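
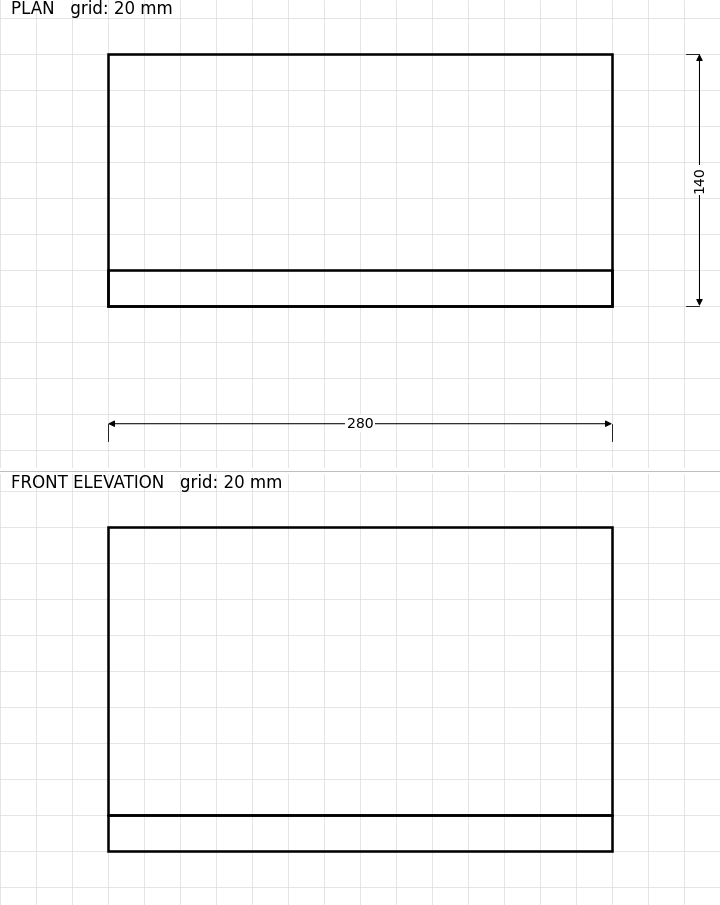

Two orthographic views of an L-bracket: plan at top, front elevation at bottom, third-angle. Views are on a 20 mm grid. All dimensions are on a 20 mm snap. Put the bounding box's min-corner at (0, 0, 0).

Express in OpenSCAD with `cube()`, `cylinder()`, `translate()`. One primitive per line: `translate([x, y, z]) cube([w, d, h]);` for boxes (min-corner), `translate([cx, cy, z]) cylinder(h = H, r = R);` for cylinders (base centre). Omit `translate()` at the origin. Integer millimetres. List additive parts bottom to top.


cube([280, 140, 20]);
translate([0, 0, 20]) cube([280, 20, 160]);


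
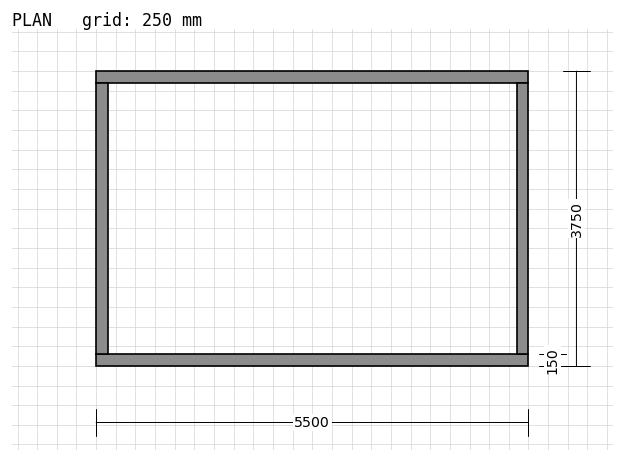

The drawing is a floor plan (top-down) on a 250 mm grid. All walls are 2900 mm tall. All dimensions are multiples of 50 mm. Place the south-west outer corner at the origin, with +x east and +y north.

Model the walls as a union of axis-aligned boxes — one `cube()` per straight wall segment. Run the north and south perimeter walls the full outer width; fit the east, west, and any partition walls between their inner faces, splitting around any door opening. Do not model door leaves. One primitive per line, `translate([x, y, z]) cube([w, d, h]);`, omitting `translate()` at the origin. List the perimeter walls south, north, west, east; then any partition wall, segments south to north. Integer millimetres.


cube([5500, 150, 2900]);
translate([0, 3600, 0]) cube([5500, 150, 2900]);
translate([0, 150, 0]) cube([150, 3450, 2900]);
translate([5350, 150, 0]) cube([150, 3450, 2900]);


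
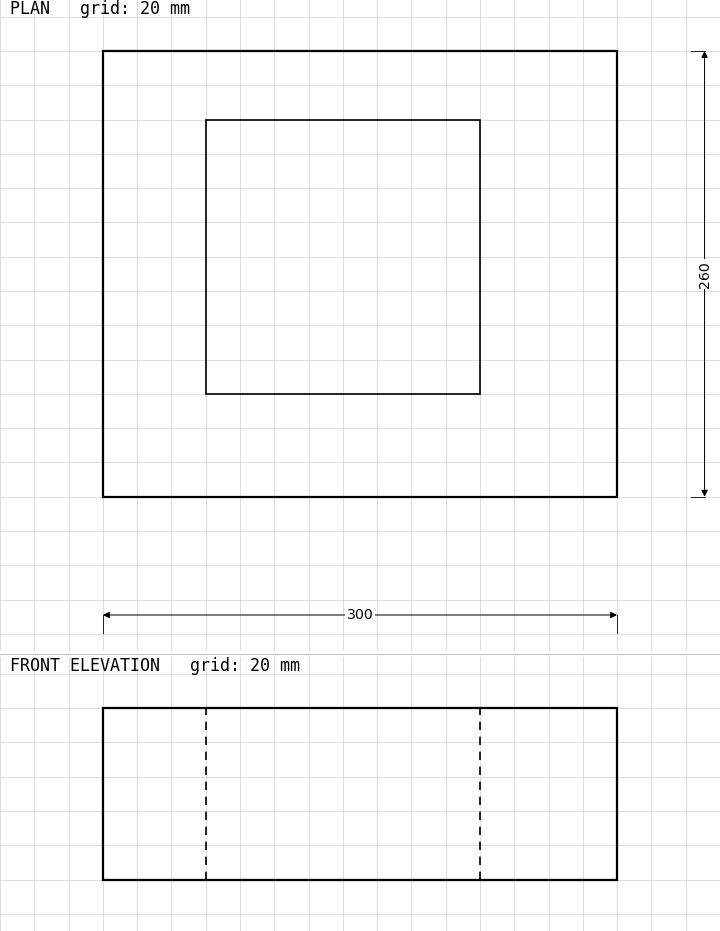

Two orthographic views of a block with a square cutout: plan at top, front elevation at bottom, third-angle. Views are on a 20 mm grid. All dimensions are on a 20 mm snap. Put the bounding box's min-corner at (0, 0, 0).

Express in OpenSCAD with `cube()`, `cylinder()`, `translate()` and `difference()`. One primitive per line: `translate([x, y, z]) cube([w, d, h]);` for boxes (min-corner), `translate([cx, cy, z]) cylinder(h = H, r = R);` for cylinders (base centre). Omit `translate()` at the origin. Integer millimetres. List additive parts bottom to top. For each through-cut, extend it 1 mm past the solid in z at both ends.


difference() {
  cube([300, 260, 100]);
  translate([60, 60, -1]) cube([160, 160, 102]);
}


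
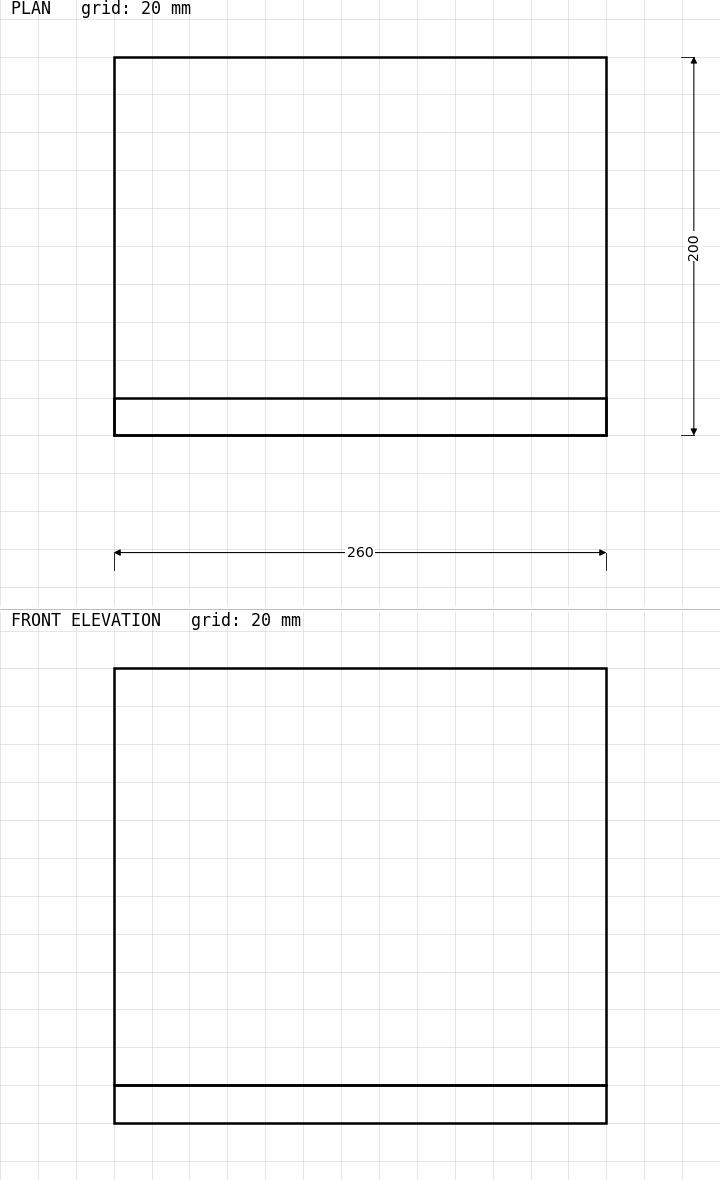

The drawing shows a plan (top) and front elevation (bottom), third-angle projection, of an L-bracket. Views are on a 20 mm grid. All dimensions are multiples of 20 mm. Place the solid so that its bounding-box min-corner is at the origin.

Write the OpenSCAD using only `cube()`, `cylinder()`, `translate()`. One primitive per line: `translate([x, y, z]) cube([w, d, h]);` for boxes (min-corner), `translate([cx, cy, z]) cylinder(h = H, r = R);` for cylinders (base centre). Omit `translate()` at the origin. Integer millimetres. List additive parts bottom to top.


cube([260, 200, 20]);
translate([0, 0, 20]) cube([260, 20, 220]);


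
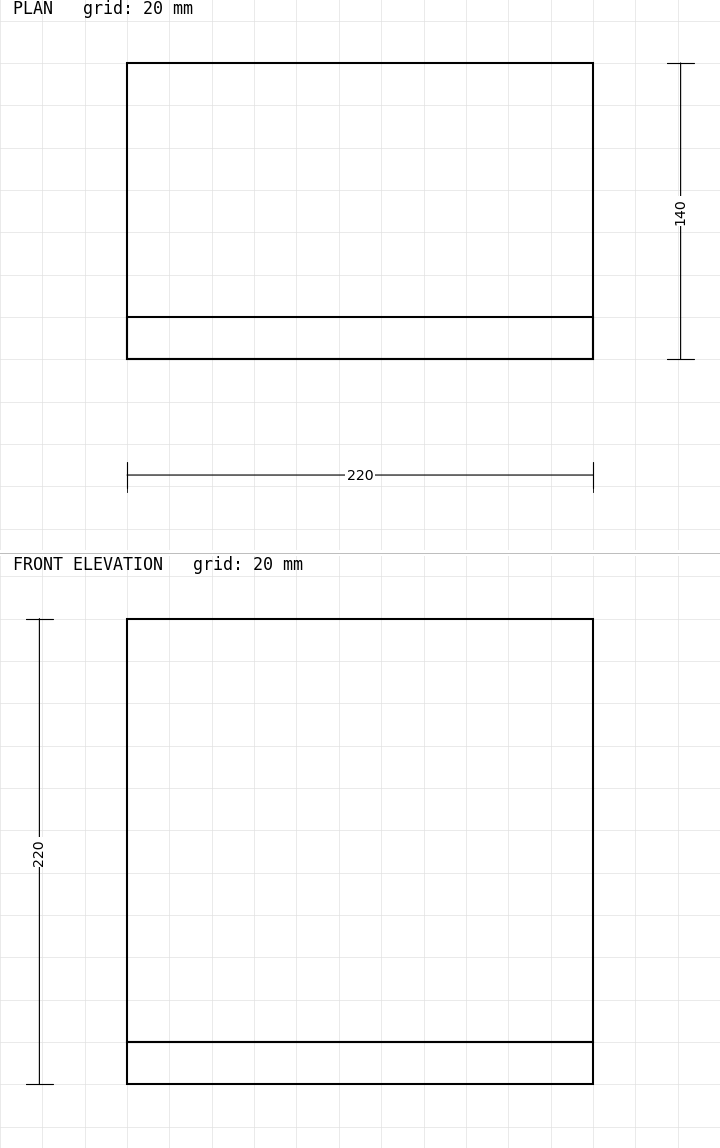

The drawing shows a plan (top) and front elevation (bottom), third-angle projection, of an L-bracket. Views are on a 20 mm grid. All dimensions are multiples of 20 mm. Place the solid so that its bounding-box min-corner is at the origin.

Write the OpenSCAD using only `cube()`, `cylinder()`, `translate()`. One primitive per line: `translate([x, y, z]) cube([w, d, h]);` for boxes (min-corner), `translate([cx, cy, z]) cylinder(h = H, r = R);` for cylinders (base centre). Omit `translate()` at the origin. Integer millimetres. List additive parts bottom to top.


cube([220, 140, 20]);
translate([0, 0, 20]) cube([220, 20, 200]);


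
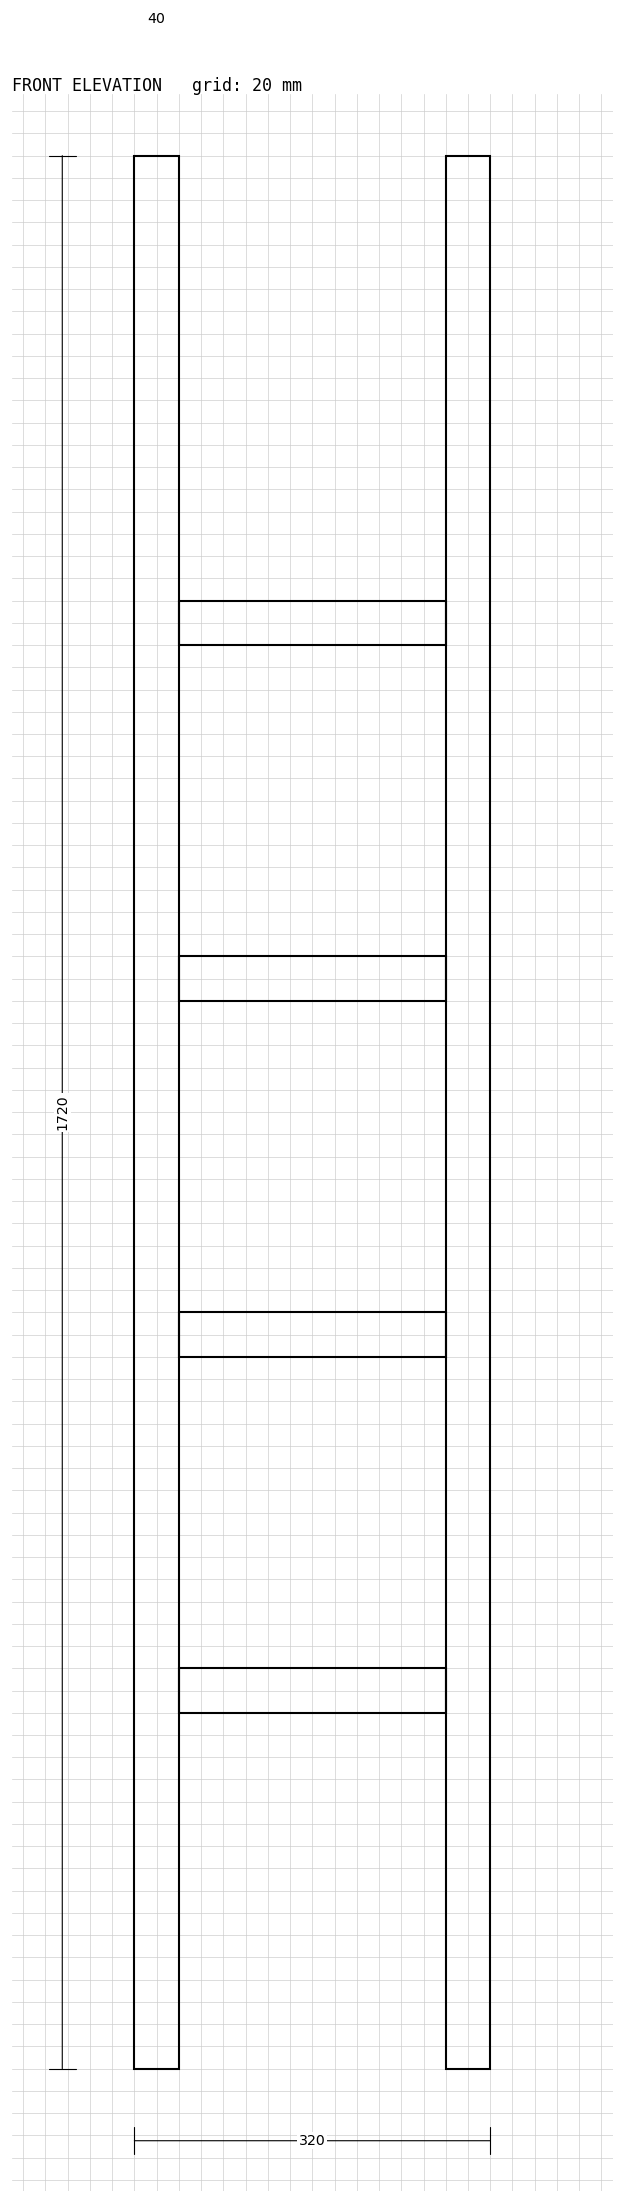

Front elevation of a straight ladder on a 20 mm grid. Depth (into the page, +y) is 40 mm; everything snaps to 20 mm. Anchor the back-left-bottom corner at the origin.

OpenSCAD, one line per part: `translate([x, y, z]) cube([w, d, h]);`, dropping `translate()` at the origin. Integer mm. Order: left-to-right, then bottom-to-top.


cube([40, 40, 1720]);
translate([40, 0, 320]) cube([240, 40, 40]);
translate([40, 0, 640]) cube([240, 40, 40]);
translate([40, 0, 960]) cube([240, 40, 40]);
translate([40, 0, 1280]) cube([240, 40, 40]);
translate([280, 0, 0]) cube([40, 40, 1720]);


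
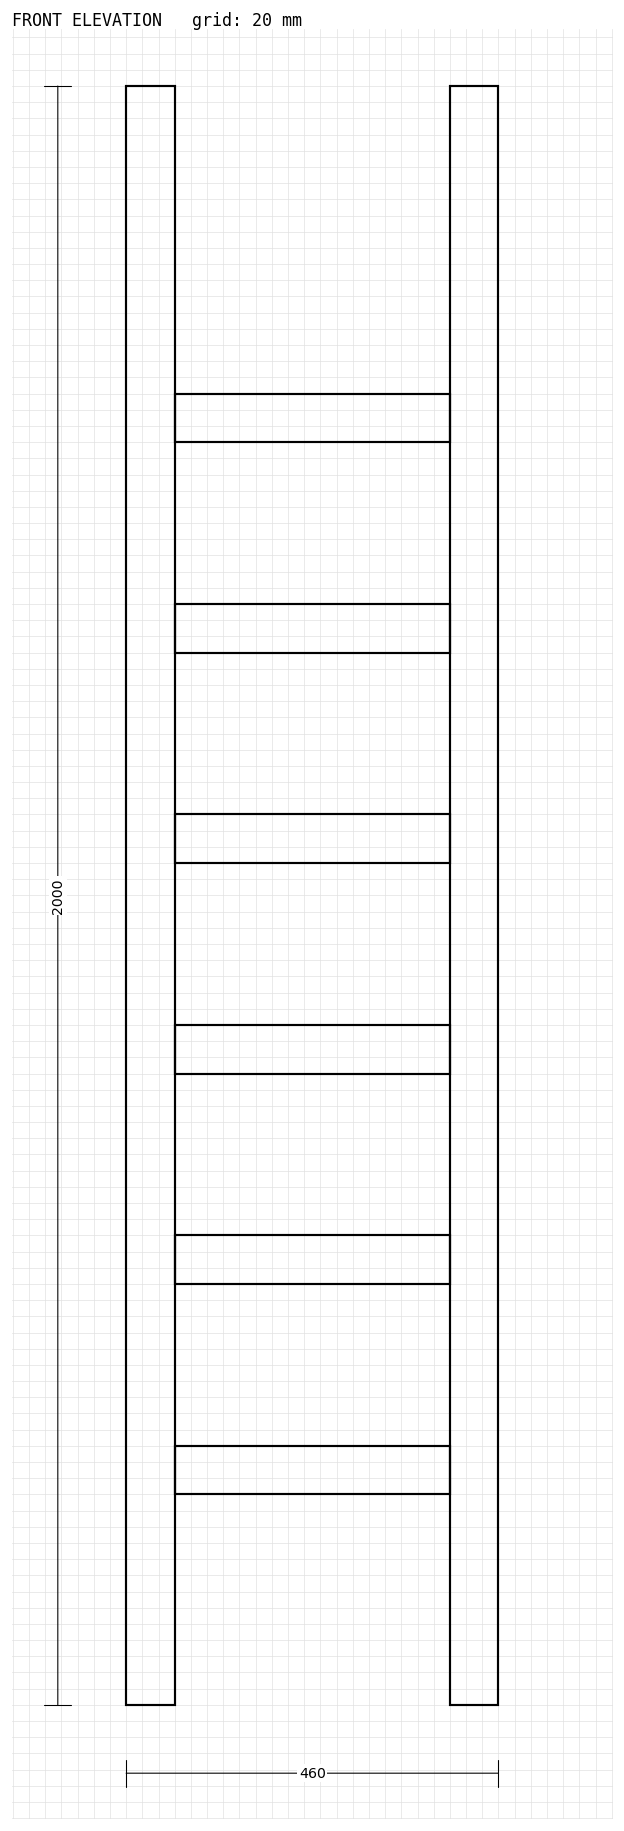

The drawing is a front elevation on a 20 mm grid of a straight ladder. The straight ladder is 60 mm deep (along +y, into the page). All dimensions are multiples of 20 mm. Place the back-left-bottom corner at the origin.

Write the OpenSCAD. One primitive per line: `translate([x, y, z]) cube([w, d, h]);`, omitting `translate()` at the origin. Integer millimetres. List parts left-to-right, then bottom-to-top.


cube([60, 60, 2000]);
translate([60, 0, 260]) cube([340, 60, 60]);
translate([60, 0, 520]) cube([340, 60, 60]);
translate([60, 0, 780]) cube([340, 60, 60]);
translate([60, 0, 1040]) cube([340, 60, 60]);
translate([60, 0, 1300]) cube([340, 60, 60]);
translate([60, 0, 1560]) cube([340, 60, 60]);
translate([400, 0, 0]) cube([60, 60, 2000]);


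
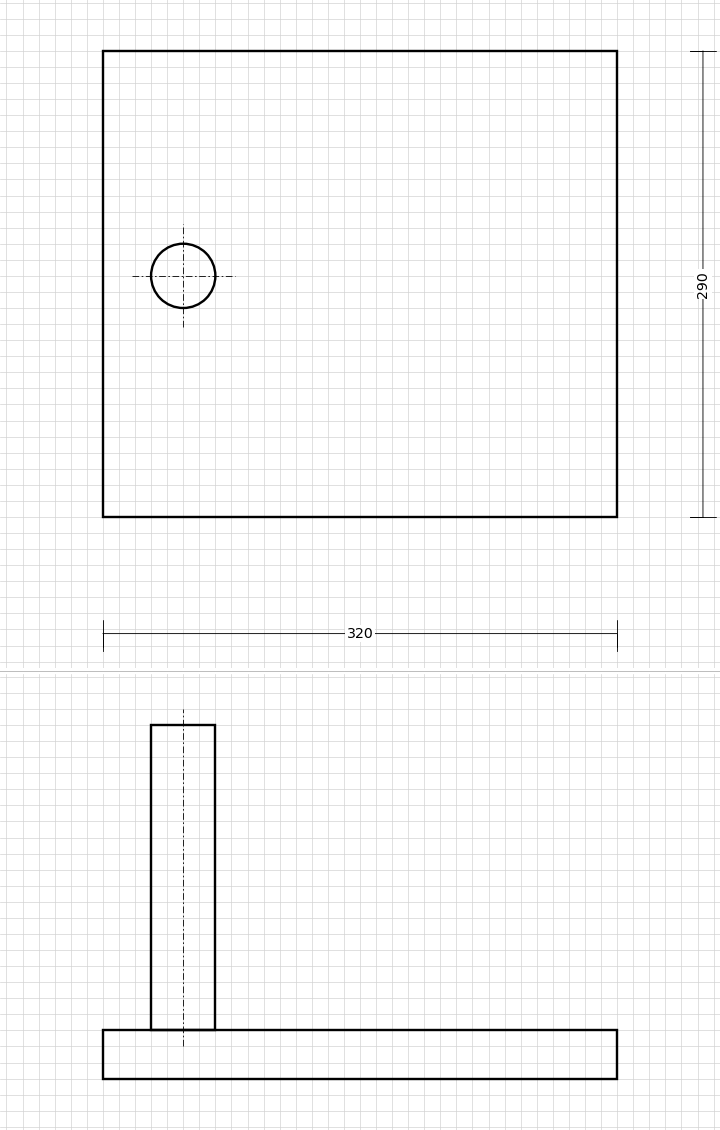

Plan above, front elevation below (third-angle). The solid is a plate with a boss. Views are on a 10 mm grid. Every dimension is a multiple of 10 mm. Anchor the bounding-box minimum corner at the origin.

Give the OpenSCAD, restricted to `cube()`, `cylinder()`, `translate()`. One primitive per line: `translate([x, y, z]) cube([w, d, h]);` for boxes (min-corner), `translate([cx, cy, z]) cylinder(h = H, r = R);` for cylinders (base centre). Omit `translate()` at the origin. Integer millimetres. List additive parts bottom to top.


cube([320, 290, 30]);
translate([50, 150, 30]) cylinder(h = 190, r = 20);


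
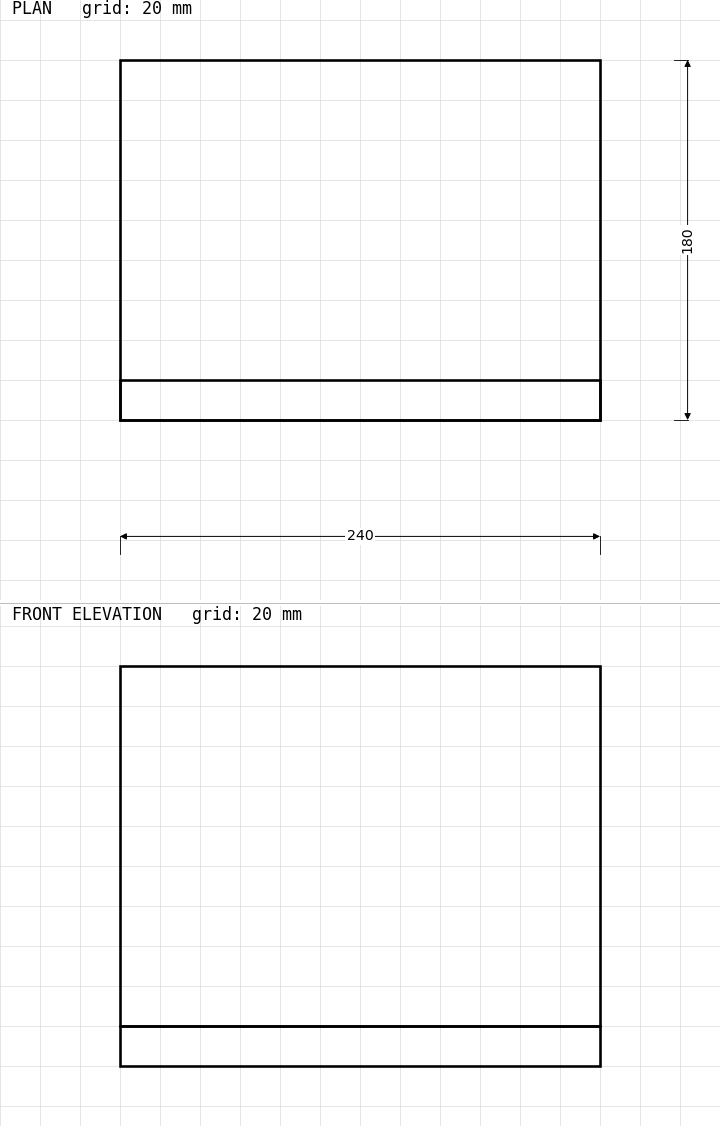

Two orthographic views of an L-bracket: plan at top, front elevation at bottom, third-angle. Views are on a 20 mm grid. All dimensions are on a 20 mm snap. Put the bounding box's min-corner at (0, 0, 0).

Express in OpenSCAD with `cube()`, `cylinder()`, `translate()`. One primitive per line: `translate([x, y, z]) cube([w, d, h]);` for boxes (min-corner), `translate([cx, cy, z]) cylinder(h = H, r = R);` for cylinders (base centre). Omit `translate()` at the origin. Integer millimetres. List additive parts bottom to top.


cube([240, 180, 20]);
translate([0, 0, 20]) cube([240, 20, 180]);


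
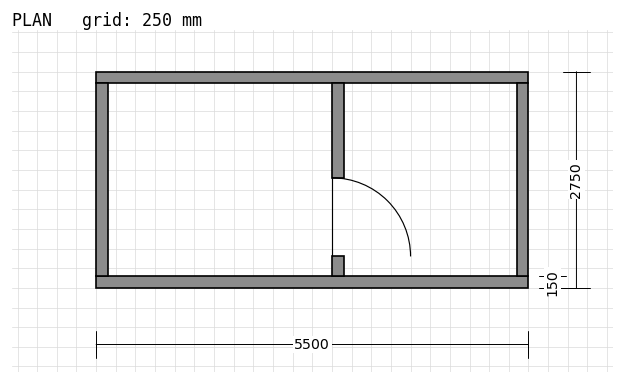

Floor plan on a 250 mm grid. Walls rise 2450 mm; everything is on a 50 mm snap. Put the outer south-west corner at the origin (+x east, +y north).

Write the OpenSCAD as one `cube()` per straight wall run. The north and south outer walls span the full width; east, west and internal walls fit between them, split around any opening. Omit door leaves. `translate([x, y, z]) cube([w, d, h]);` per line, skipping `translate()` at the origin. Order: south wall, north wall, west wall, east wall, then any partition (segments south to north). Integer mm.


cube([5500, 150, 2450]);
translate([0, 2600, 0]) cube([5500, 150, 2450]);
translate([0, 150, 0]) cube([150, 2450, 2450]);
translate([5350, 150, 0]) cube([150, 2450, 2450]);
translate([3000, 150, 0]) cube([150, 250, 2450]);
translate([3000, 1400, 0]) cube([150, 1200, 2450]);


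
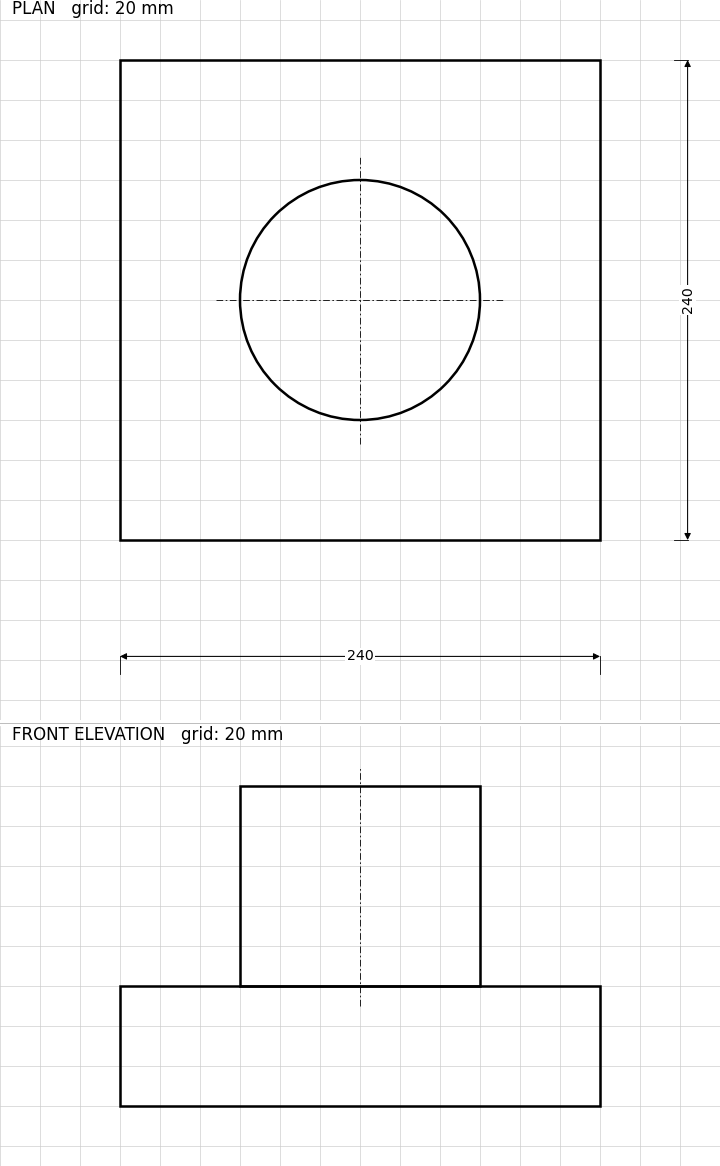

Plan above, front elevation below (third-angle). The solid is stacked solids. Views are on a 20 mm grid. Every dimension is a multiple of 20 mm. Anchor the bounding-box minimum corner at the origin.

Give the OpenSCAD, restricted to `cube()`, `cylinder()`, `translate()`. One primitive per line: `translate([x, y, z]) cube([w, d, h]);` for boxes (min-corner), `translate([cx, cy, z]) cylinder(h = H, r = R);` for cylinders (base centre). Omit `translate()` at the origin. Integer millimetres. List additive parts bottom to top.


cube([240, 240, 60]);
translate([120, 120, 60]) cylinder(h = 100, r = 60);


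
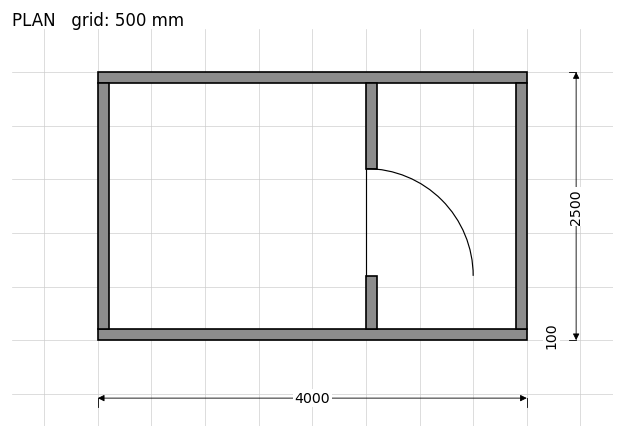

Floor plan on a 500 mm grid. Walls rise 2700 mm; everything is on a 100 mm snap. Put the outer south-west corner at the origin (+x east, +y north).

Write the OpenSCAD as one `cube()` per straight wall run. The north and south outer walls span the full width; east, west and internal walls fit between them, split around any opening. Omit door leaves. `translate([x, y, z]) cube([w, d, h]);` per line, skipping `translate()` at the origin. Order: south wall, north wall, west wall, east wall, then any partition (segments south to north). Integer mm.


cube([4000, 100, 2700]);
translate([0, 2400, 0]) cube([4000, 100, 2700]);
translate([0, 100, 0]) cube([100, 2300, 2700]);
translate([3900, 100, 0]) cube([100, 2300, 2700]);
translate([2500, 100, 0]) cube([100, 500, 2700]);
translate([2500, 1600, 0]) cube([100, 800, 2700]);


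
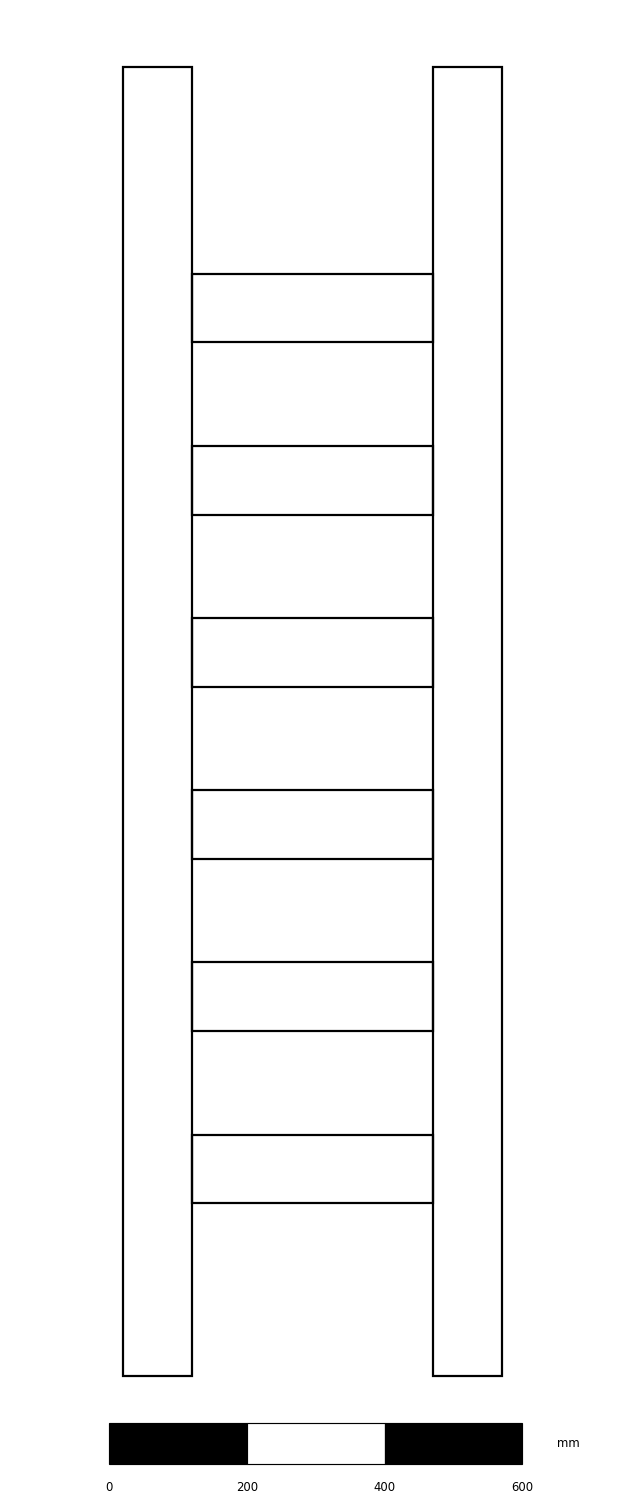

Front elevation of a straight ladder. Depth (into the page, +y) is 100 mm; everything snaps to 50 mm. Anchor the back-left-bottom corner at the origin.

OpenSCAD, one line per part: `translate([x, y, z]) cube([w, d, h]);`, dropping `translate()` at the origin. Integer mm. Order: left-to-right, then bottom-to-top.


cube([100, 100, 1900]);
translate([100, 0, 250]) cube([350, 100, 100]);
translate([100, 0, 500]) cube([350, 100, 100]);
translate([100, 0, 750]) cube([350, 100, 100]);
translate([100, 0, 1000]) cube([350, 100, 100]);
translate([100, 0, 1250]) cube([350, 100, 100]);
translate([100, 0, 1500]) cube([350, 100, 100]);
translate([450, 0, 0]) cube([100, 100, 1900]);


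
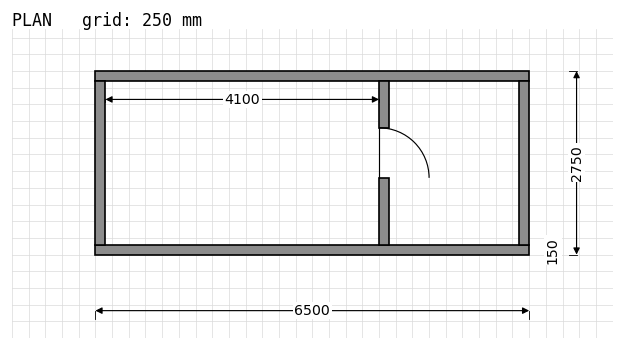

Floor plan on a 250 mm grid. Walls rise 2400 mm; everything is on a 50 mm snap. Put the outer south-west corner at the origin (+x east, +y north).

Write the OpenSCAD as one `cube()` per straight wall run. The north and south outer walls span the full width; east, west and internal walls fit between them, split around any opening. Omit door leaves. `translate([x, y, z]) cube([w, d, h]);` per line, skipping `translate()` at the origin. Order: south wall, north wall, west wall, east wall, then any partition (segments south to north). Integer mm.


cube([6500, 150, 2400]);
translate([0, 2600, 0]) cube([6500, 150, 2400]);
translate([0, 150, 0]) cube([150, 2450, 2400]);
translate([6350, 150, 0]) cube([150, 2450, 2400]);
translate([4250, 150, 0]) cube([150, 1000, 2400]);
translate([4250, 1900, 0]) cube([150, 700, 2400]);


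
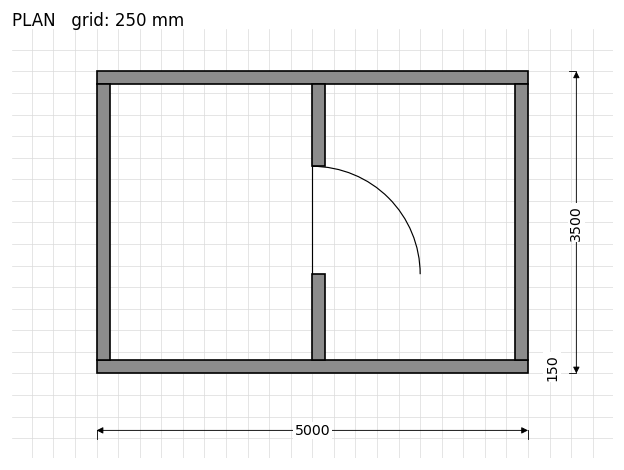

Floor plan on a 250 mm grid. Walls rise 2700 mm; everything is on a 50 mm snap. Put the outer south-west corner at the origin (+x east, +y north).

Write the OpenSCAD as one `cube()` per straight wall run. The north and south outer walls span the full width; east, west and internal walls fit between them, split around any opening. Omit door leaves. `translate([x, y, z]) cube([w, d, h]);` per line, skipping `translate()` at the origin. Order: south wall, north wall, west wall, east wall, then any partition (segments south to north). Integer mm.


cube([5000, 150, 2700]);
translate([0, 3350, 0]) cube([5000, 150, 2700]);
translate([0, 150, 0]) cube([150, 3200, 2700]);
translate([4850, 150, 0]) cube([150, 3200, 2700]);
translate([2500, 150, 0]) cube([150, 1000, 2700]);
translate([2500, 2400, 0]) cube([150, 950, 2700]);


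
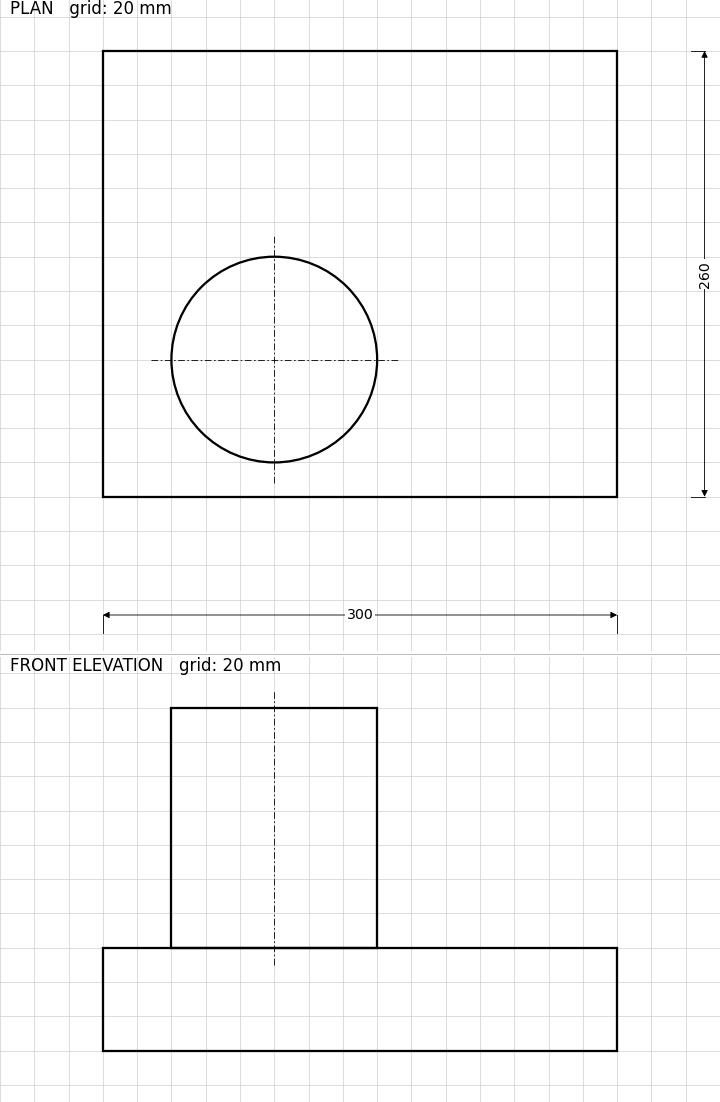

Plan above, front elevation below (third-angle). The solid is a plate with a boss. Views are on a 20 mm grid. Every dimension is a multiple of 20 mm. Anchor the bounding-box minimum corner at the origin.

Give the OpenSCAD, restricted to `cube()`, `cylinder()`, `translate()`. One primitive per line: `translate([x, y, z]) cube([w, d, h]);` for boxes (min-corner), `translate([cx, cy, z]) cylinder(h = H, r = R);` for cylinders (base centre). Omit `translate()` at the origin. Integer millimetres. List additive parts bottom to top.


cube([300, 260, 60]);
translate([100, 80, 60]) cylinder(h = 140, r = 60);


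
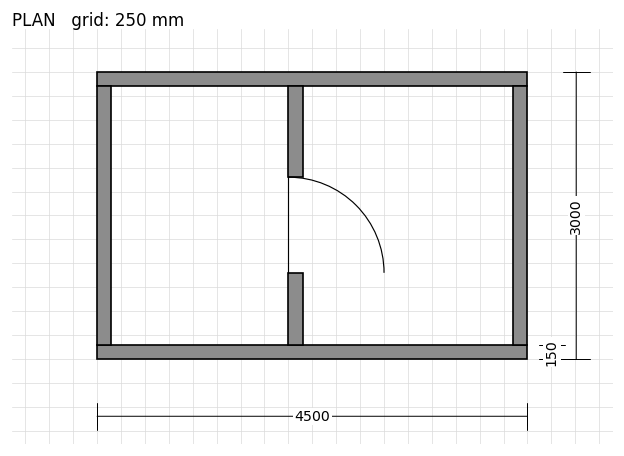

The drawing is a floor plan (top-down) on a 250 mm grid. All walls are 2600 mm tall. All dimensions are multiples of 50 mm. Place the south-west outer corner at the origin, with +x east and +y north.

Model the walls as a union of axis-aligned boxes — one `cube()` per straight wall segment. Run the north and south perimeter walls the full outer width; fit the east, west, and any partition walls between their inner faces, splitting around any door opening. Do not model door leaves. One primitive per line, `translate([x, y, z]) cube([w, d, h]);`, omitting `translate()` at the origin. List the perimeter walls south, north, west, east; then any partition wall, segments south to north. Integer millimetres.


cube([4500, 150, 2600]);
translate([0, 2850, 0]) cube([4500, 150, 2600]);
translate([0, 150, 0]) cube([150, 2700, 2600]);
translate([4350, 150, 0]) cube([150, 2700, 2600]);
translate([2000, 150, 0]) cube([150, 750, 2600]);
translate([2000, 1900, 0]) cube([150, 950, 2600]);


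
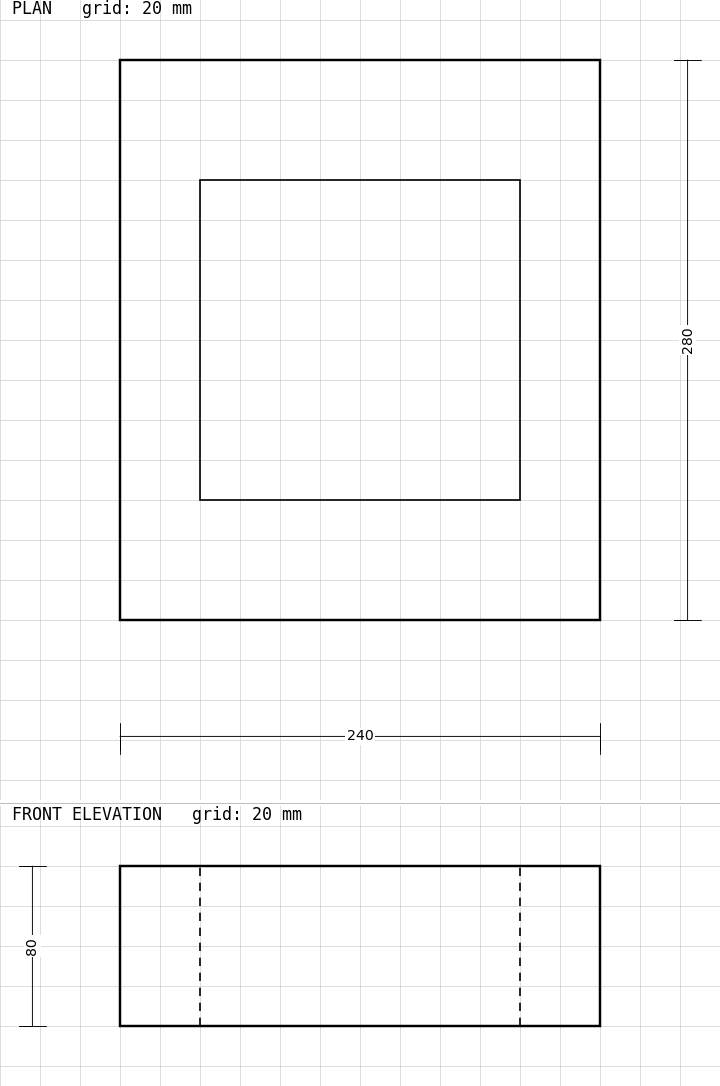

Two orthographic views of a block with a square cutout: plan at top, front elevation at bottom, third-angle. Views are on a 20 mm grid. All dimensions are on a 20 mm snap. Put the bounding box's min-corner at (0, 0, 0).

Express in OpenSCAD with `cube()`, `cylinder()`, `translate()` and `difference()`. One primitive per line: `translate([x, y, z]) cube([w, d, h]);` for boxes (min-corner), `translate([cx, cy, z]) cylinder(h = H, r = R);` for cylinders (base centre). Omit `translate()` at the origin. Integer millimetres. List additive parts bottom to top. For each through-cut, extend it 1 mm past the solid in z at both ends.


difference() {
  cube([240, 280, 80]);
  translate([40, 60, -1]) cube([160, 160, 82]);
}


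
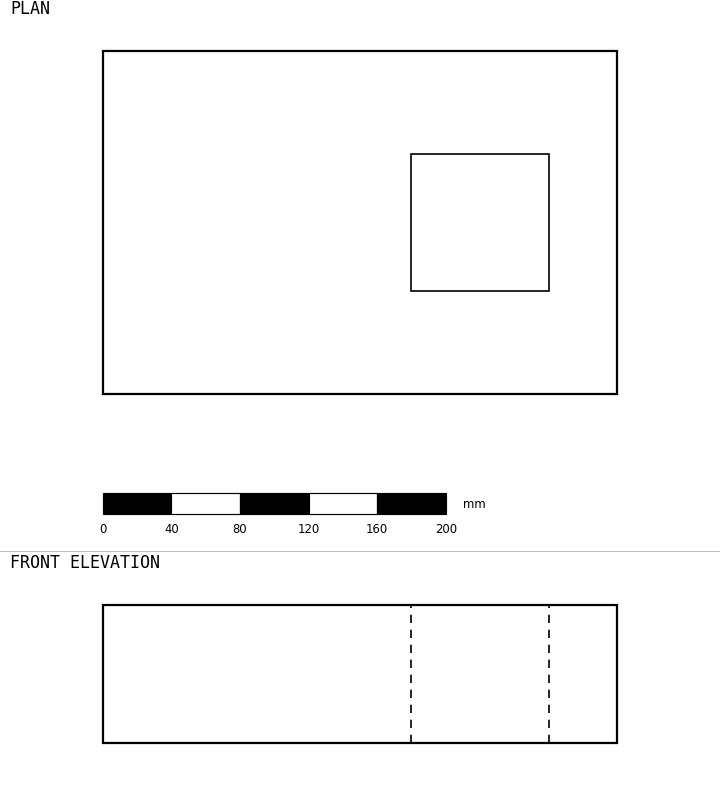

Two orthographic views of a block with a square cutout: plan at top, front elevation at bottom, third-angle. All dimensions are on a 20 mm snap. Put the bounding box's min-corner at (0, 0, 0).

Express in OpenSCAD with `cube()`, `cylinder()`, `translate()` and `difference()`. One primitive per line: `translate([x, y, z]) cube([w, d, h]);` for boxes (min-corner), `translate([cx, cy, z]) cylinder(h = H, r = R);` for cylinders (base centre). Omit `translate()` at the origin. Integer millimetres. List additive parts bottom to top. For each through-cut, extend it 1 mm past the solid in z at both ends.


difference() {
  cube([300, 200, 80]);
  translate([180, 60, -1]) cube([80, 80, 82]);
}


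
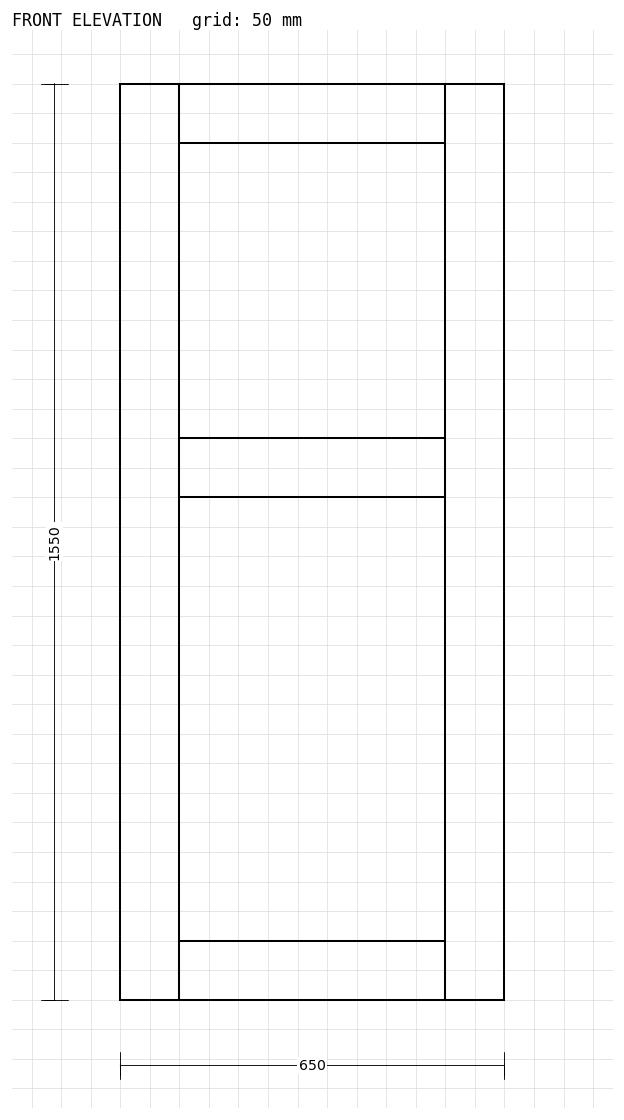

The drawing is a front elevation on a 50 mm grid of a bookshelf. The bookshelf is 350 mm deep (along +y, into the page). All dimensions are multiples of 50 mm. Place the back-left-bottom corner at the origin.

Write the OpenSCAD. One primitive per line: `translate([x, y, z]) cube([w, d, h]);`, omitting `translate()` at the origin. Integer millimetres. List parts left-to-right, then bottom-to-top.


cube([100, 350, 1550]);
translate([100, 0, 0]) cube([450, 350, 100]);
translate([100, 0, 850]) cube([450, 350, 100]);
translate([100, 0, 1450]) cube([450, 350, 100]);
translate([550, 0, 0]) cube([100, 350, 1550]);


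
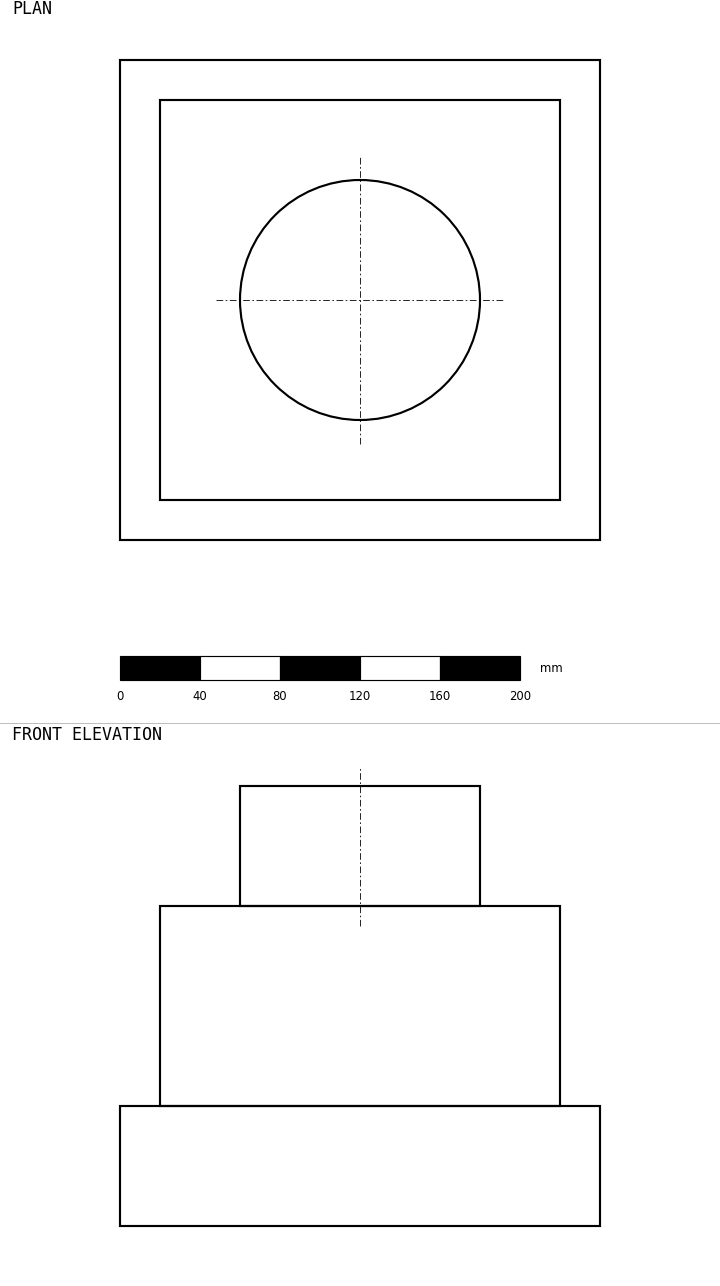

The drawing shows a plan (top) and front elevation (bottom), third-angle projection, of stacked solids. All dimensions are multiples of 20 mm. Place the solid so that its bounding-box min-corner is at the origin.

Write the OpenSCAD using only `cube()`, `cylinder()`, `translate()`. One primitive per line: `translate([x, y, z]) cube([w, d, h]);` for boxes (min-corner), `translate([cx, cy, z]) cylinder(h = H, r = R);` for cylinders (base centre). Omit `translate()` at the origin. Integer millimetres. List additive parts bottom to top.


cube([240, 240, 60]);
translate([20, 20, 60]) cube([200, 200, 100]);
translate([120, 120, 160]) cylinder(h = 60, r = 60);


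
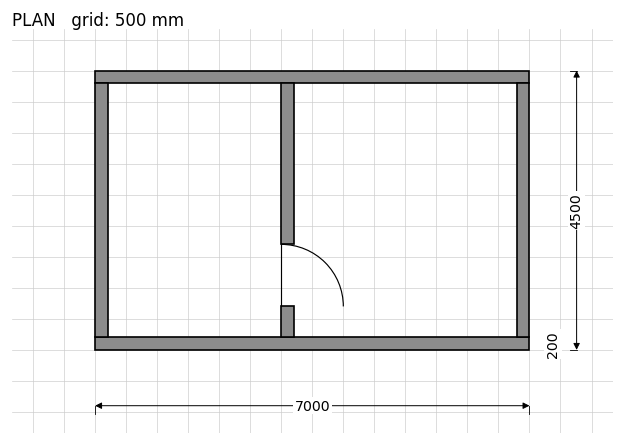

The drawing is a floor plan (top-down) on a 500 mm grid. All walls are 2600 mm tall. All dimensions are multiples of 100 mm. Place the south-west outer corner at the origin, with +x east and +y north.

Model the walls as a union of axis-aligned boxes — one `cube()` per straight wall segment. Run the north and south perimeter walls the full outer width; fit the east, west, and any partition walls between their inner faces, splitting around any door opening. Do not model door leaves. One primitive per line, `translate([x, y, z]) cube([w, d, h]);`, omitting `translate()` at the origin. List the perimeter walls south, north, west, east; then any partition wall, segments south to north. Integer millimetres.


cube([7000, 200, 2600]);
translate([0, 4300, 0]) cube([7000, 200, 2600]);
translate([0, 200, 0]) cube([200, 4100, 2600]);
translate([6800, 200, 0]) cube([200, 4100, 2600]);
translate([3000, 200, 0]) cube([200, 500, 2600]);
translate([3000, 1700, 0]) cube([200, 2600, 2600]);


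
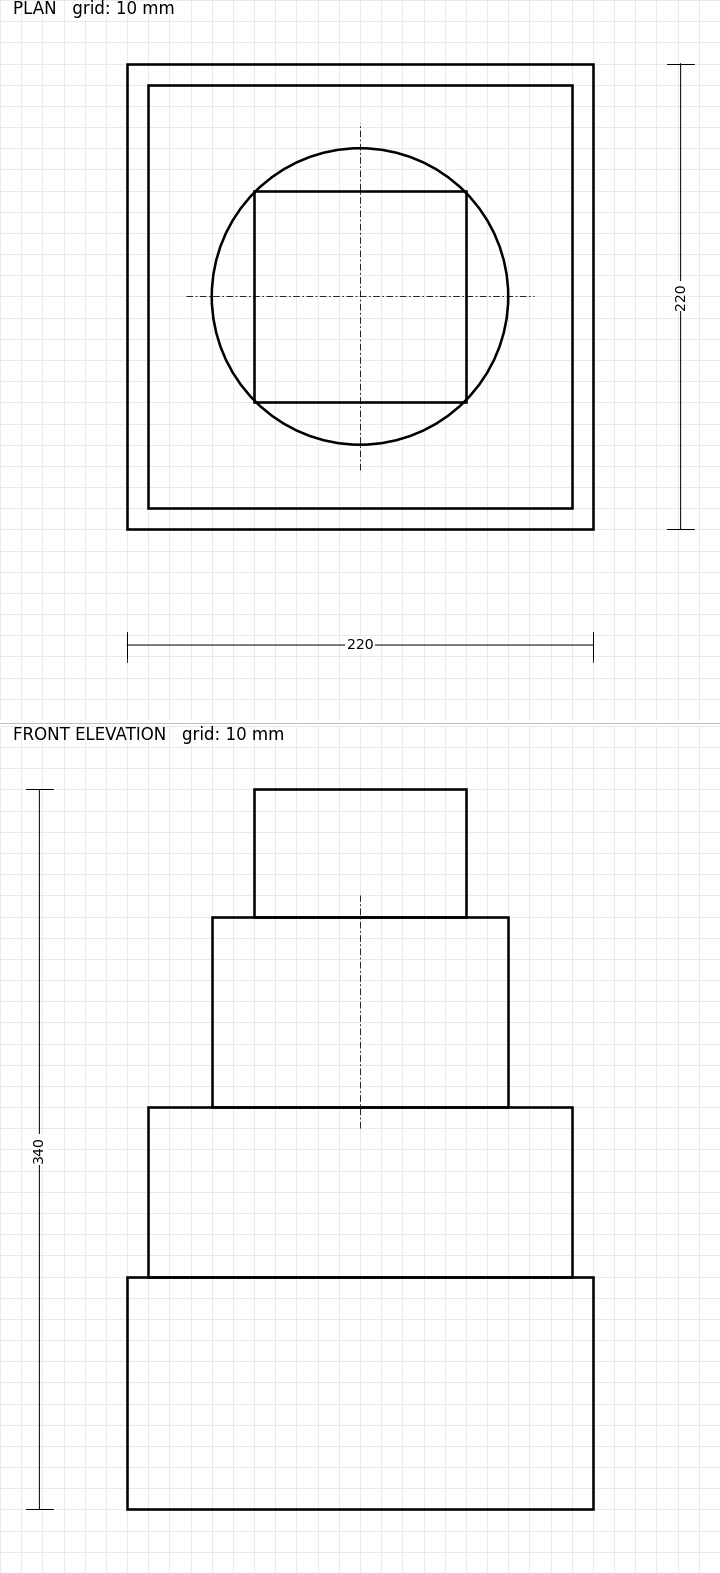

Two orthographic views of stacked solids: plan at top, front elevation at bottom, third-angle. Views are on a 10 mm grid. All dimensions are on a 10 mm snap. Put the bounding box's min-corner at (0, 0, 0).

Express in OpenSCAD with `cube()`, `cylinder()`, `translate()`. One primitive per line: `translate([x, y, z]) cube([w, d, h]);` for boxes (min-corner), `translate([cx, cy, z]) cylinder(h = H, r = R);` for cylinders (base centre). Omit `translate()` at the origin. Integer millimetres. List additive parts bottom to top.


cube([220, 220, 110]);
translate([10, 10, 110]) cube([200, 200, 80]);
translate([110, 110, 190]) cylinder(h = 90, r = 70);
translate([60, 60, 280]) cube([100, 100, 60]);


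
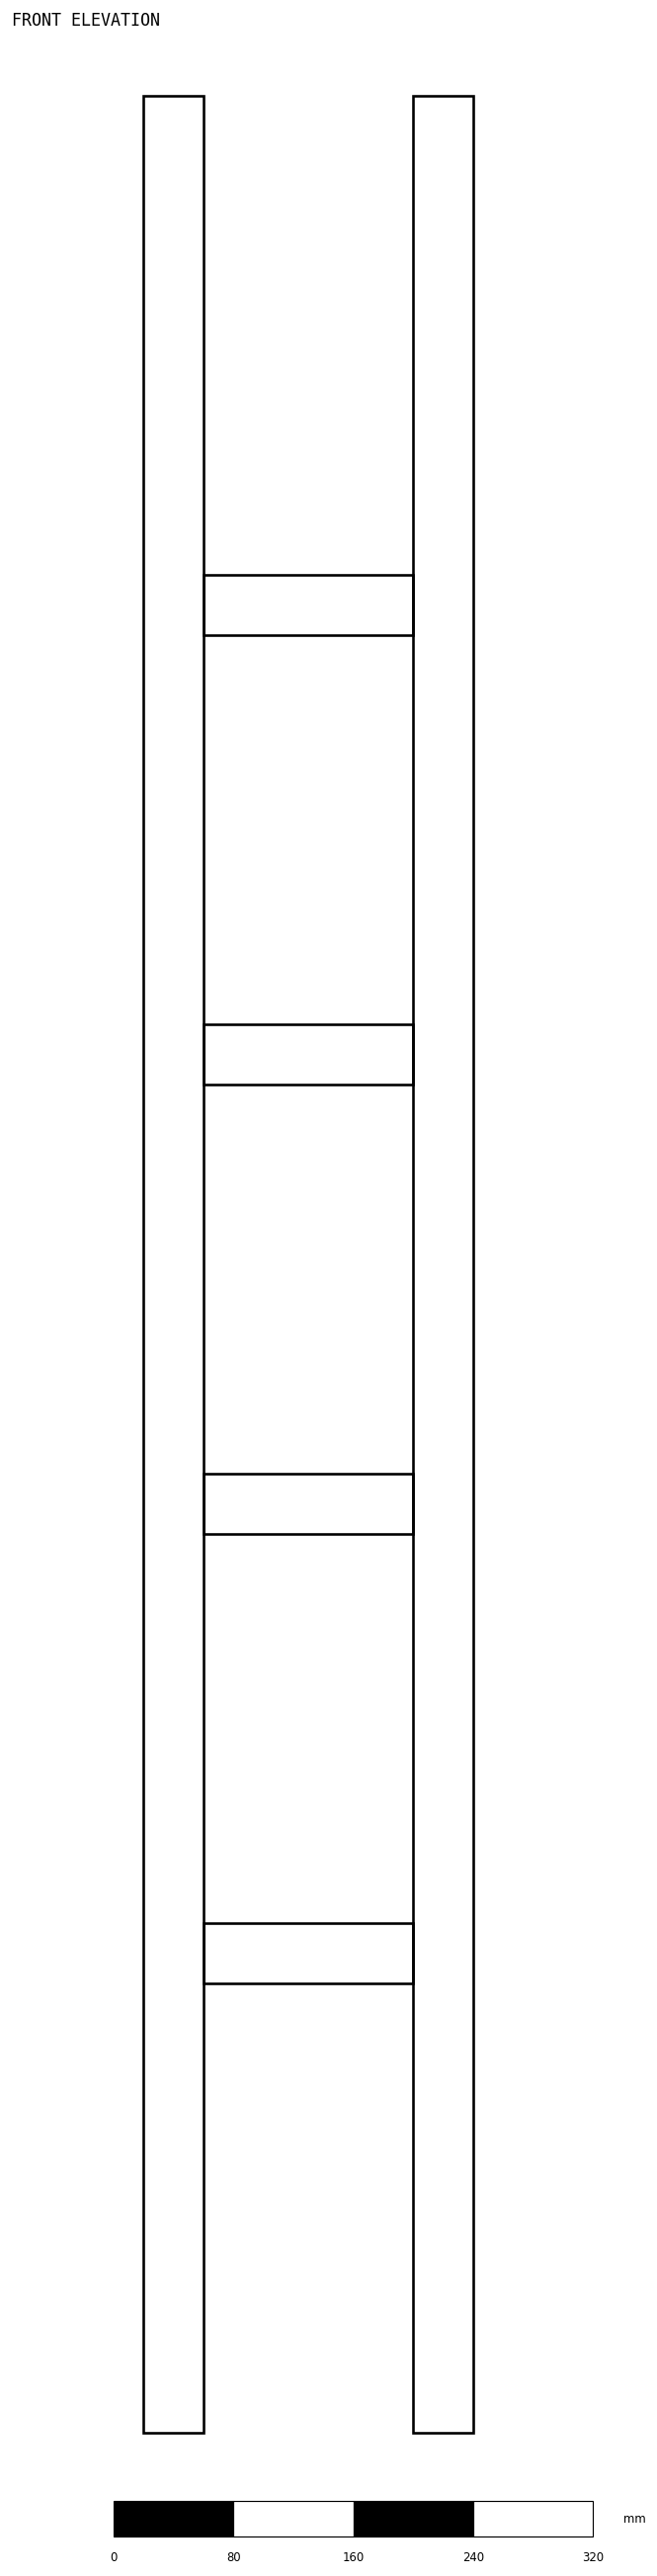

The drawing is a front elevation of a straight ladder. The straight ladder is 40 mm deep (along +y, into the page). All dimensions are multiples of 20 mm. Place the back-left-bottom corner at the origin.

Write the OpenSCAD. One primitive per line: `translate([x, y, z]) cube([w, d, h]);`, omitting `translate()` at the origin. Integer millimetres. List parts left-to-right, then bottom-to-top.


cube([40, 40, 1560]);
translate([40, 0, 300]) cube([140, 40, 40]);
translate([40, 0, 600]) cube([140, 40, 40]);
translate([40, 0, 900]) cube([140, 40, 40]);
translate([40, 0, 1200]) cube([140, 40, 40]);
translate([180, 0, 0]) cube([40, 40, 1560]);


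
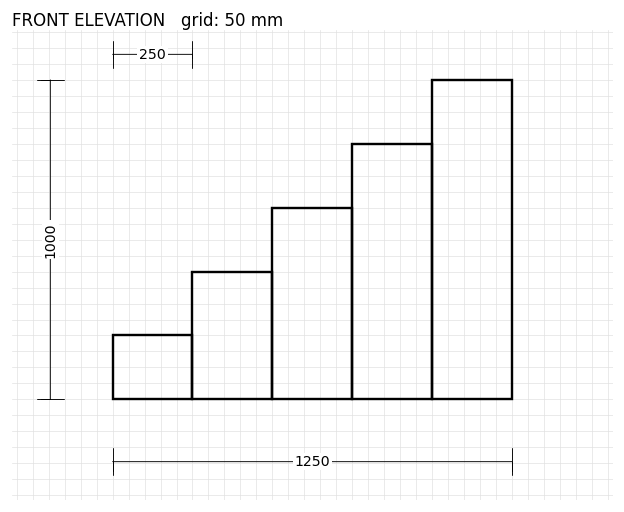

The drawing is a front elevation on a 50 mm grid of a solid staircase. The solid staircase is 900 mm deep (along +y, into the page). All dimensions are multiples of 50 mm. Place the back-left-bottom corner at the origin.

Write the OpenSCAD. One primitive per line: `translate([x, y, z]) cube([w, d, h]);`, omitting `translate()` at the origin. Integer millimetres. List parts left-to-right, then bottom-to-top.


cube([250, 900, 200]);
translate([250, 0, 0]) cube([250, 900, 400]);
translate([500, 0, 0]) cube([250, 900, 600]);
translate([750, 0, 0]) cube([250, 900, 800]);
translate([1000, 0, 0]) cube([250, 900, 1000]);


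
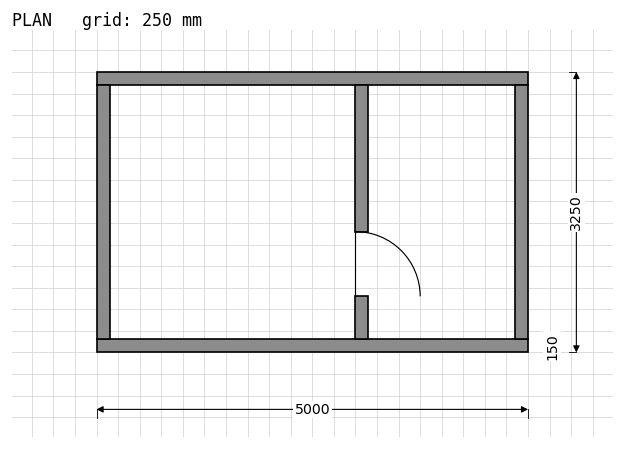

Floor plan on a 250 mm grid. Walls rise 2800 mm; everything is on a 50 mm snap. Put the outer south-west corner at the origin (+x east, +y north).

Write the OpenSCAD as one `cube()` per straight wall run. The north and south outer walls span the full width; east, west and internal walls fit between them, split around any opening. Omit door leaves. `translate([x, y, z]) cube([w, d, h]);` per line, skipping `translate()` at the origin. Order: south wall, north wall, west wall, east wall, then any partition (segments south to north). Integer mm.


cube([5000, 150, 2800]);
translate([0, 3100, 0]) cube([5000, 150, 2800]);
translate([0, 150, 0]) cube([150, 2950, 2800]);
translate([4850, 150, 0]) cube([150, 2950, 2800]);
translate([3000, 150, 0]) cube([150, 500, 2800]);
translate([3000, 1400, 0]) cube([150, 1700, 2800]);


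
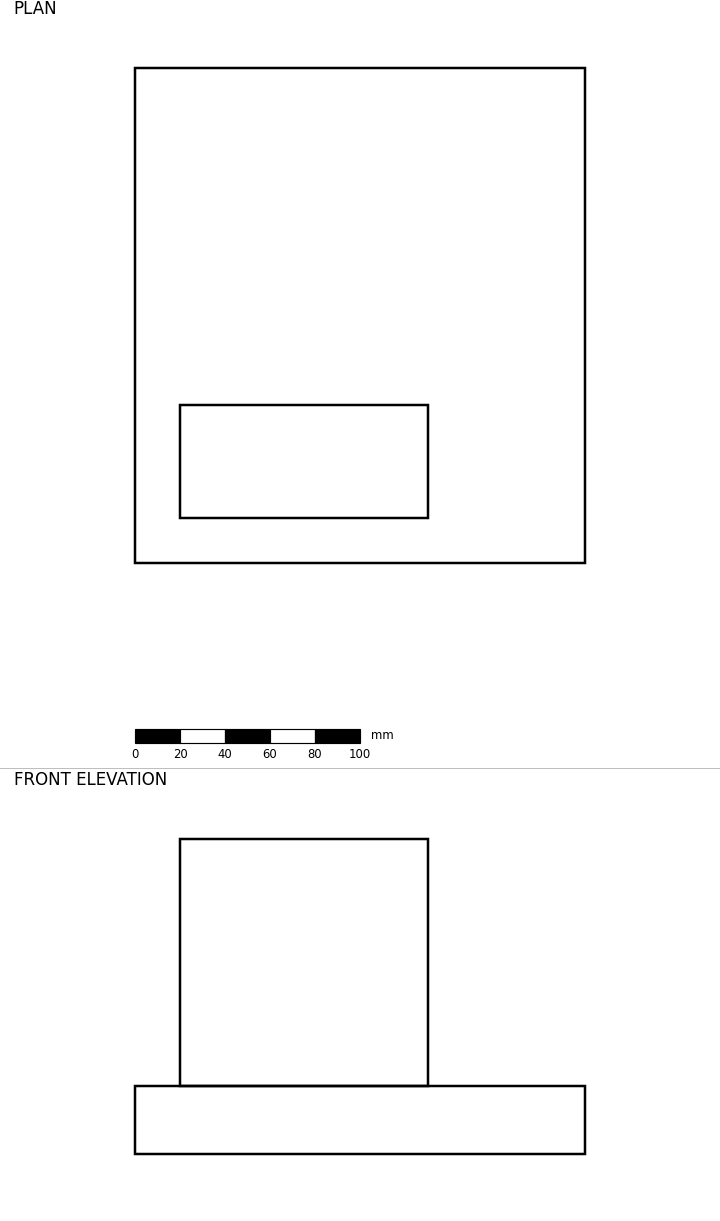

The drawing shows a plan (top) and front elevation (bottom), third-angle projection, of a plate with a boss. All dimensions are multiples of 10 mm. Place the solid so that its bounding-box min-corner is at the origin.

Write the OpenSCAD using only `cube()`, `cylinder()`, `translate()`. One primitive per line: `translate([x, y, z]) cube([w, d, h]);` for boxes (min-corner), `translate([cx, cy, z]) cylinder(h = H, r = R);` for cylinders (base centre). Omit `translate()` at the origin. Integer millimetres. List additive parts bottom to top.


cube([200, 220, 30]);
translate([20, 20, 30]) cube([110, 50, 110]);


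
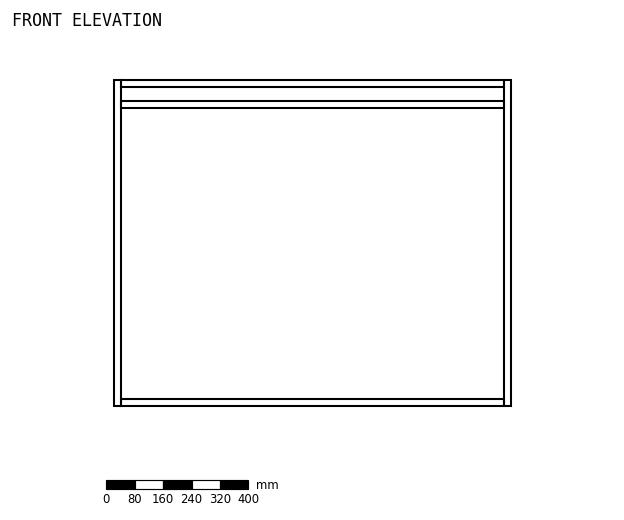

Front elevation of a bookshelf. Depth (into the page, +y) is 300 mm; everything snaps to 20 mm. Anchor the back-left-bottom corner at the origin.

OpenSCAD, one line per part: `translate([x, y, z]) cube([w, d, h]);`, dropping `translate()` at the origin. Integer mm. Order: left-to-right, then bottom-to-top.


cube([20, 300, 920]);
translate([20, 0, 0]) cube([1080, 300, 20]);
translate([20, 0, 840]) cube([1080, 300, 20]);
translate([20, 0, 900]) cube([1080, 300, 20]);
translate([1100, 0, 0]) cube([20, 300, 920]);


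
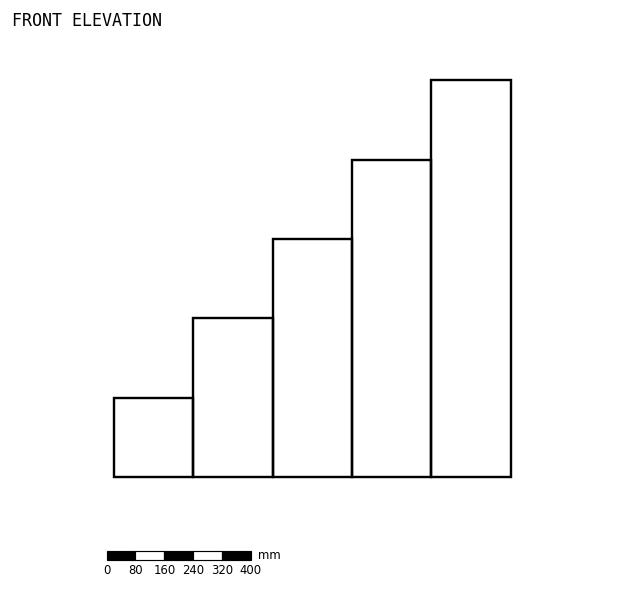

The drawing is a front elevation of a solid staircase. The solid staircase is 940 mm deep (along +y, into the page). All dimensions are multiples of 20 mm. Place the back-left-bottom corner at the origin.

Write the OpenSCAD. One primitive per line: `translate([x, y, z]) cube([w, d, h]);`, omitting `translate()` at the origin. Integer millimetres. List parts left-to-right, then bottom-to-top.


cube([220, 940, 220]);
translate([220, 0, 0]) cube([220, 940, 440]);
translate([440, 0, 0]) cube([220, 940, 660]);
translate([660, 0, 0]) cube([220, 940, 880]);
translate([880, 0, 0]) cube([220, 940, 1100]);


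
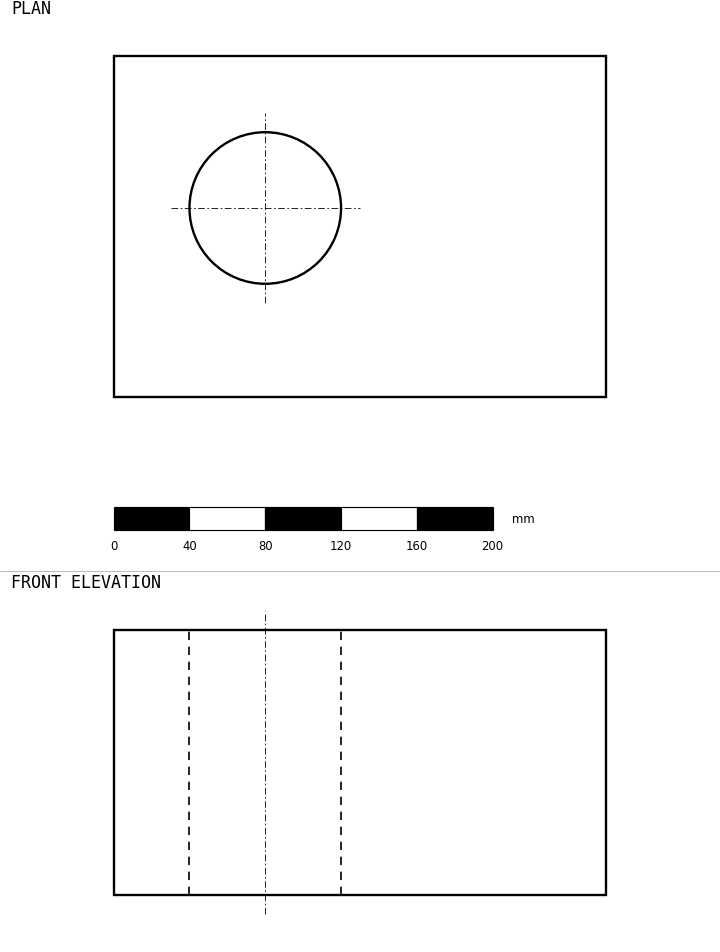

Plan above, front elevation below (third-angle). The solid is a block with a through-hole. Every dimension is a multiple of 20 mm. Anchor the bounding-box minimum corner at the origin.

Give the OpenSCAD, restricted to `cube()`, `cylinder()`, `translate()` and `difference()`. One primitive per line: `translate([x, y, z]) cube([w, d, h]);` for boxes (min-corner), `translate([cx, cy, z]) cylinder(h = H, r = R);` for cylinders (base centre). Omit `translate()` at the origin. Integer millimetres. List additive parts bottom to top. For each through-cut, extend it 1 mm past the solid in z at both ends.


difference() {
  cube([260, 180, 140]);
  translate([80, 100, -1]) cylinder(h = 142, r = 40);
}


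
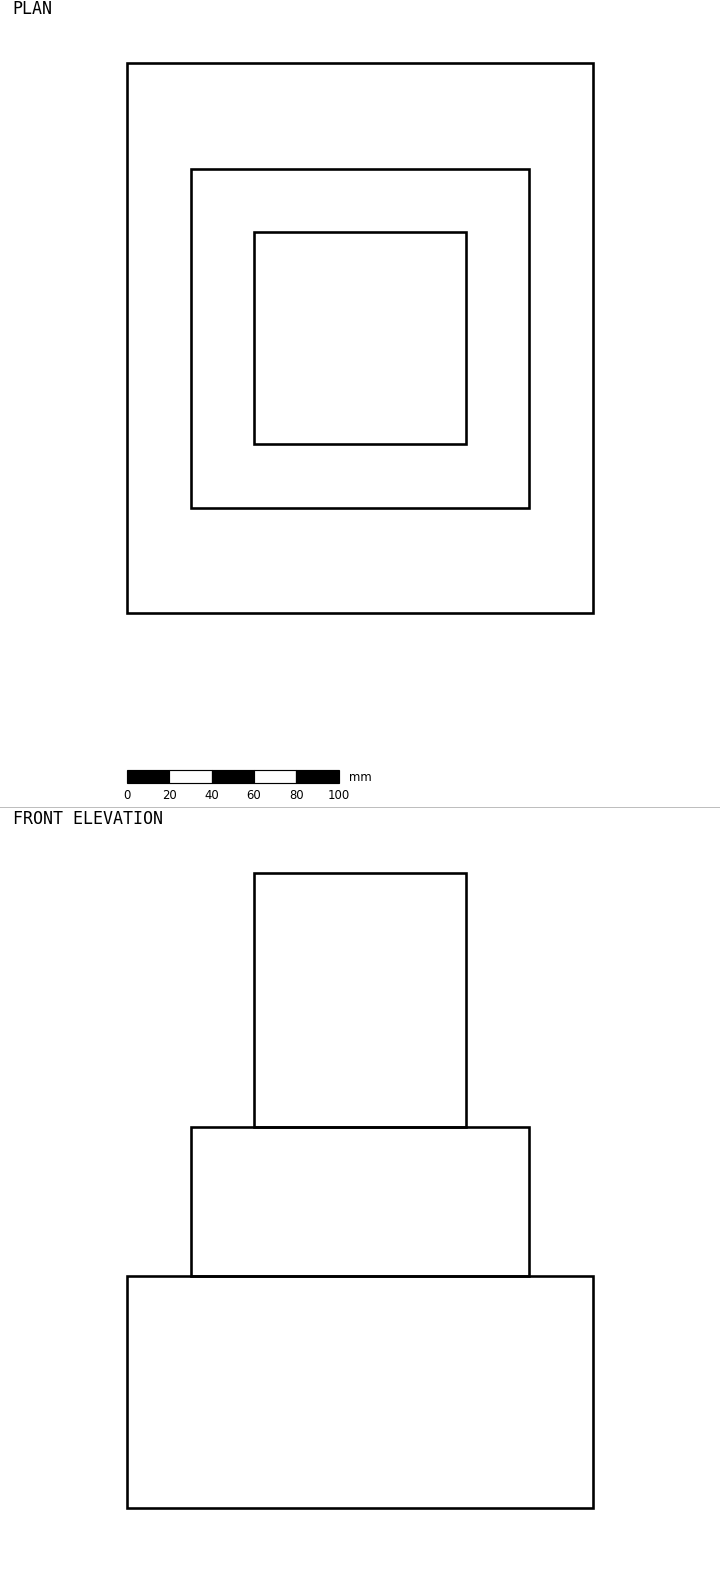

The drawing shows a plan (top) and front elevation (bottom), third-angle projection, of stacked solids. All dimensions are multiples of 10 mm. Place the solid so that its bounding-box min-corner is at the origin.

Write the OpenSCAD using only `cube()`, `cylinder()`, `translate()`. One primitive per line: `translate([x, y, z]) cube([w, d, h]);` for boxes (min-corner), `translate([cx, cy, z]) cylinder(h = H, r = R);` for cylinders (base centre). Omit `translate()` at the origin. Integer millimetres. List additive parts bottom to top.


cube([220, 260, 110]);
translate([30, 50, 110]) cube([160, 160, 70]);
translate([60, 80, 180]) cube([100, 100, 120]);


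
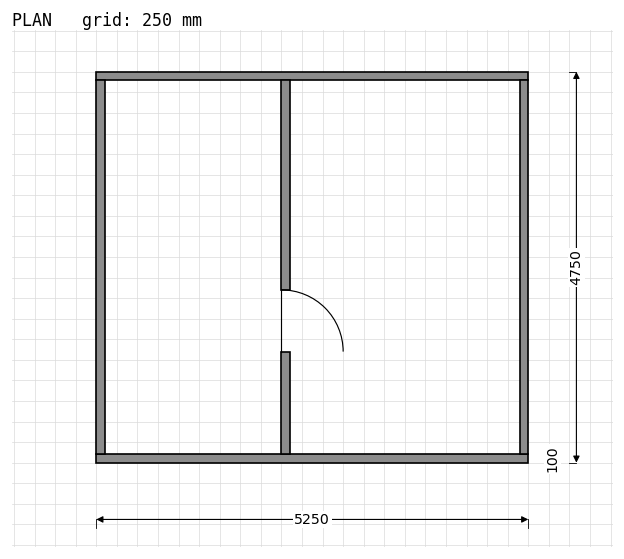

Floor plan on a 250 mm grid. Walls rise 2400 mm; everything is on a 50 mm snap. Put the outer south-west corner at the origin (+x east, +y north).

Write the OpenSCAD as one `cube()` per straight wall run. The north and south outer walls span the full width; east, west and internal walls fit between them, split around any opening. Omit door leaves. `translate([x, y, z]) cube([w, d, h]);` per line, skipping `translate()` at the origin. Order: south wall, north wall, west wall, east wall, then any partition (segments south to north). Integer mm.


cube([5250, 100, 2400]);
translate([0, 4650, 0]) cube([5250, 100, 2400]);
translate([0, 100, 0]) cube([100, 4550, 2400]);
translate([5150, 100, 0]) cube([100, 4550, 2400]);
translate([2250, 100, 0]) cube([100, 1250, 2400]);
translate([2250, 2100, 0]) cube([100, 2550, 2400]);


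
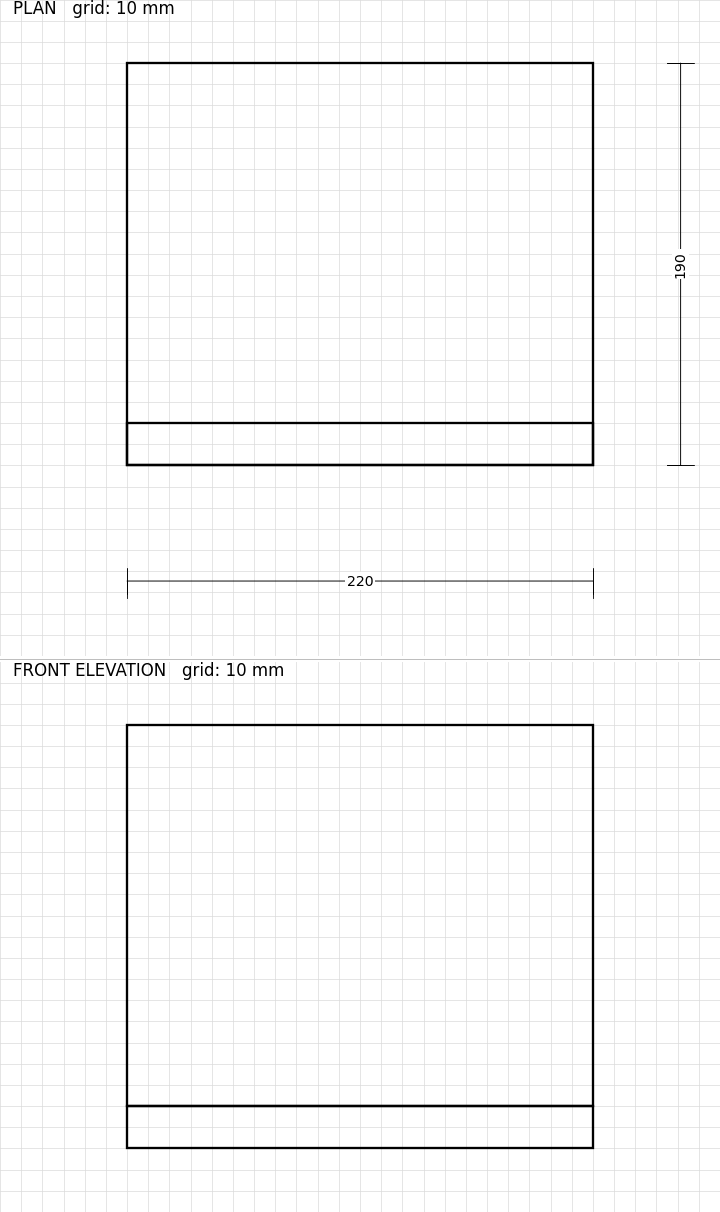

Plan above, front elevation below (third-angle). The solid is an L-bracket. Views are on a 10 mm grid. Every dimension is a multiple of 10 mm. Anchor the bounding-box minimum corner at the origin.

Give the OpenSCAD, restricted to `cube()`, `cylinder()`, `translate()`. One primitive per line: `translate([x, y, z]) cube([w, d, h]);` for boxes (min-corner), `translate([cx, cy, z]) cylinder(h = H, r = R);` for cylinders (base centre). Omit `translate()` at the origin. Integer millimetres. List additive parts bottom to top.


cube([220, 190, 20]);
translate([0, 0, 20]) cube([220, 20, 180]);
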